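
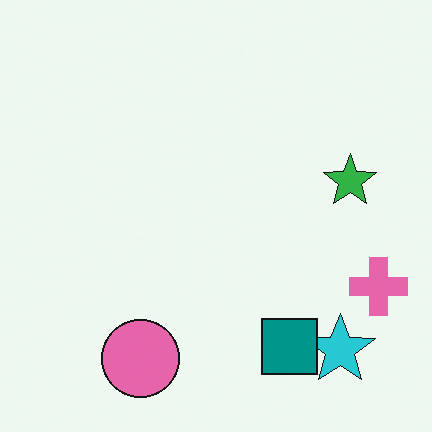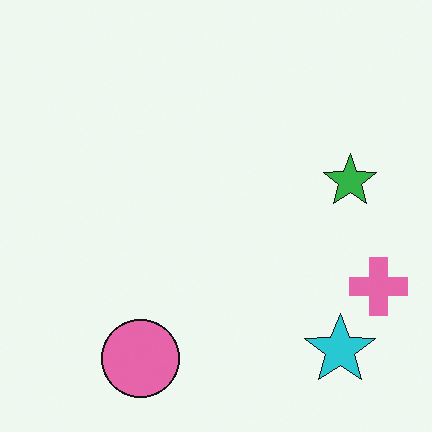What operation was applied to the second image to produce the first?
The image was overlaid with an additional teal square.

A teal square appears in the first image that is absent from the second.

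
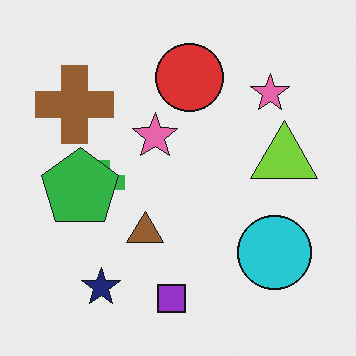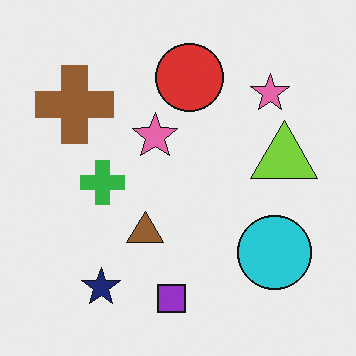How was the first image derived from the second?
This is the original image overlaid with an additional green pentagon.

A green pentagon appears in the first image that is absent from the second.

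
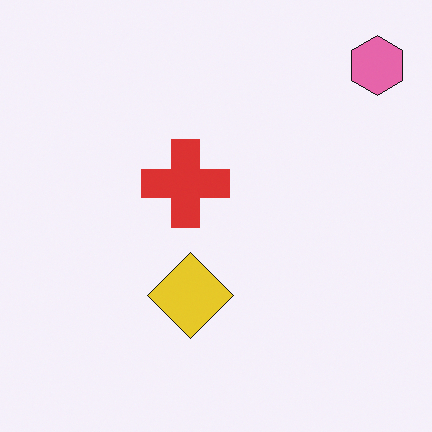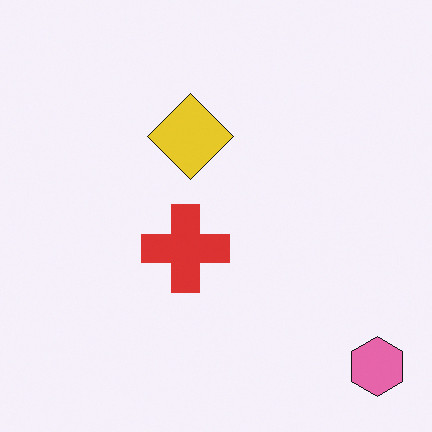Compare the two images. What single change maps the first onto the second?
The image was flipped vertically (top ↔ bottom).

The pink hexagon is in the top-right of the first image and the bottom-right of the second — shapes on opposite sides of the horizontal midline have swapped in a mirror flip.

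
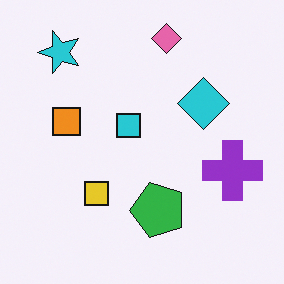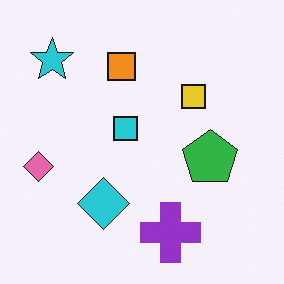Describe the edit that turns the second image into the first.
This is the original image transposed (reflected across the top-left ↔ bottom-right diagonal).

Shapes have swapped their row and column positions — what was in the top-right is now in the bottom-left — a diagonal reflection.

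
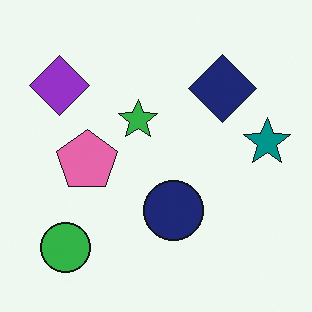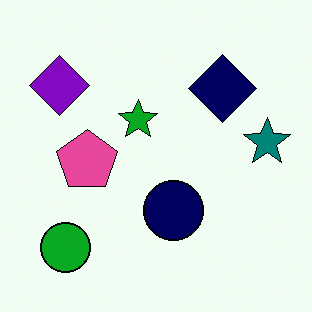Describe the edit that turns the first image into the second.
The image was given slightly increased contrast.

Tones are pushed away from mid-grey across the whole image — a global contrast change.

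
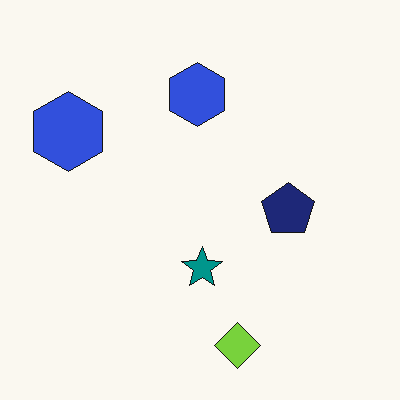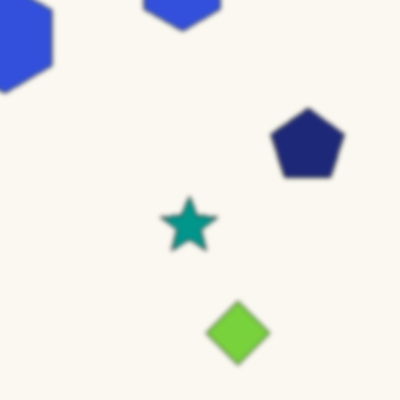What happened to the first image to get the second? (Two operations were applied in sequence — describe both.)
It was given a subtle gaussian blur, then cropped to a modestly smaller region and rescaled.

Shape edges and outlines are uniformly softened across the whole image. The visible shapes are larger and the field of view is narrower; shapes near the original edges may be partly or wholly outside the frame — a crop-and-rescale.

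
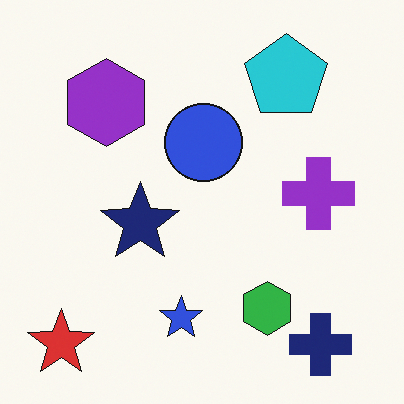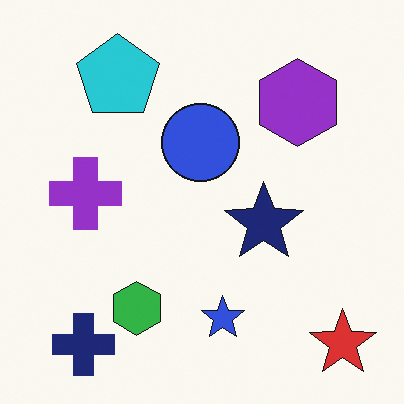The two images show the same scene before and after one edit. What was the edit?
The second image is the first flipped horizontally (left ↔ right).

The red star is in the bottom-left of the first image and the bottom-right of the second — shapes on opposite sides of the vertical midline have swapped in a mirror flip.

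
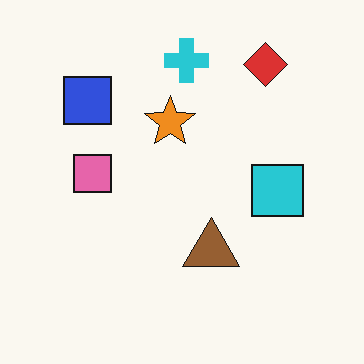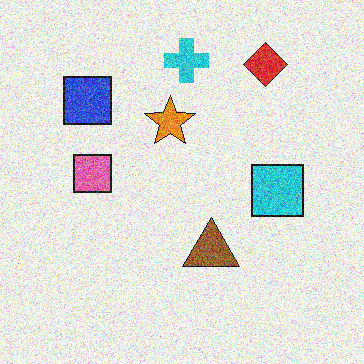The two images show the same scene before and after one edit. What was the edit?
Degraded with heavy additive noise.

Random speckle covers the whole image, including the flat background.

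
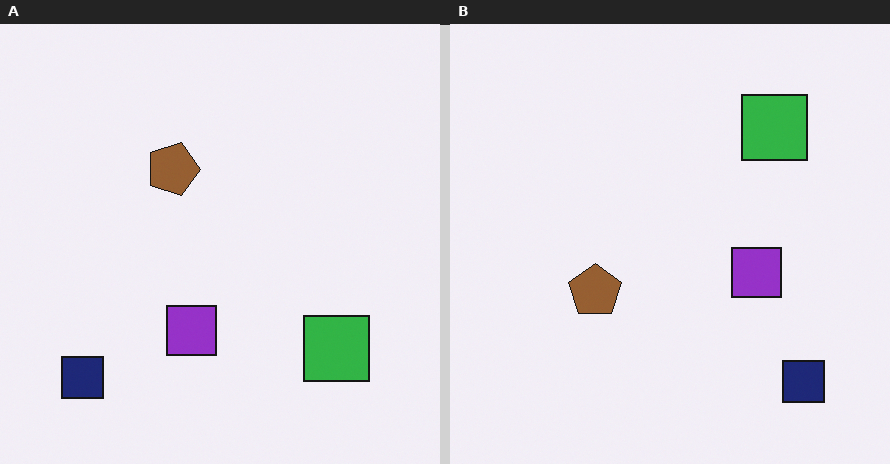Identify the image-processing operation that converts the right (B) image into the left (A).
It was rotated 90° clockwise.

The navy square sits in the bottom-right of the right (B) image and the bottom-left of the left (A) — consistent with a whole-image 90° clockwise rotation.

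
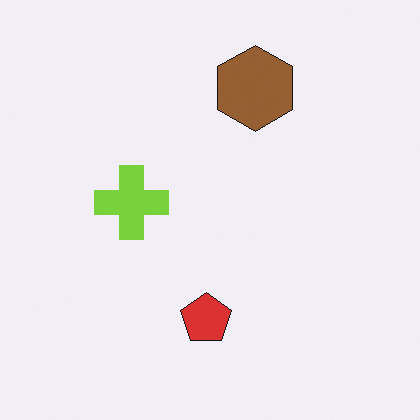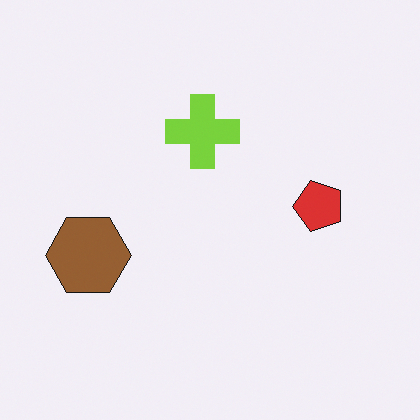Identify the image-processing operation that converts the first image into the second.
Transposed (reflected across the top-left ↔ bottom-right diagonal).

Shapes have swapped their row and column positions — what was in the top-right is now in the bottom-left — a diagonal reflection.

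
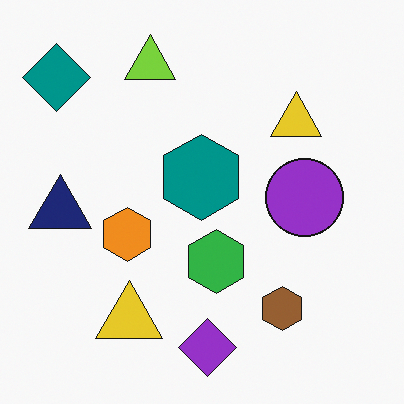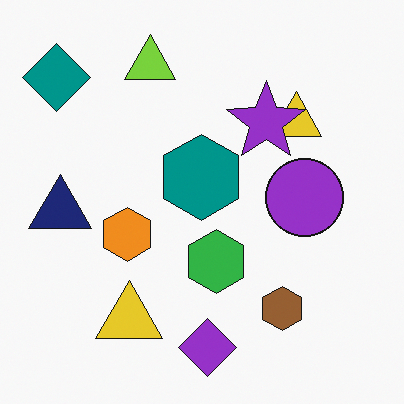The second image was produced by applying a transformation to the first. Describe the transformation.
It was overlaid with an additional purple star.

A purple star appears in the second image that is absent from the first.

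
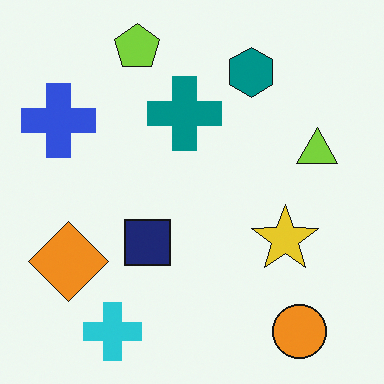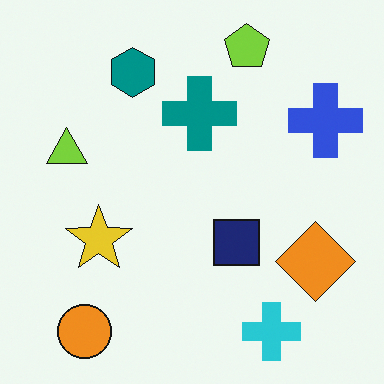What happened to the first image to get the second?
This is the original image flipped horizontally (left ↔ right).

The blue cross is in the top-left of the first image and the top-right of the second — shapes on opposite sides of the vertical midline have swapped in a mirror flip.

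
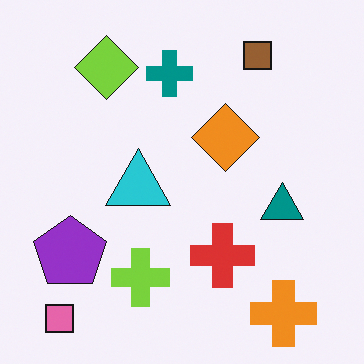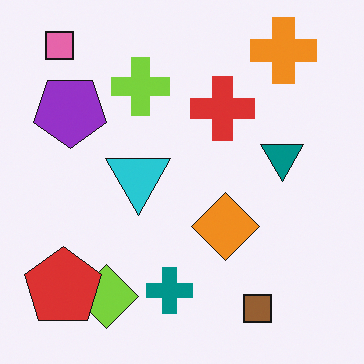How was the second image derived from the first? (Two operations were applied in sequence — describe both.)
Flipped vertically (top ↔ bottom), then overlaid with an additional red pentagon.

The pink square is in the bottom-left of the first image and the top-left of the second — shapes on opposite sides of the horizontal midline have swapped in a mirror flip. A red pentagon appears in the second image that is absent from the first.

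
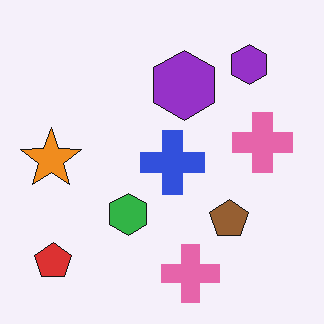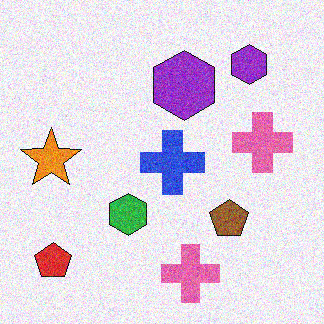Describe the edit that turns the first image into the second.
Degraded with visible gaussian noise.

Random speckle covers the whole image, including the flat background.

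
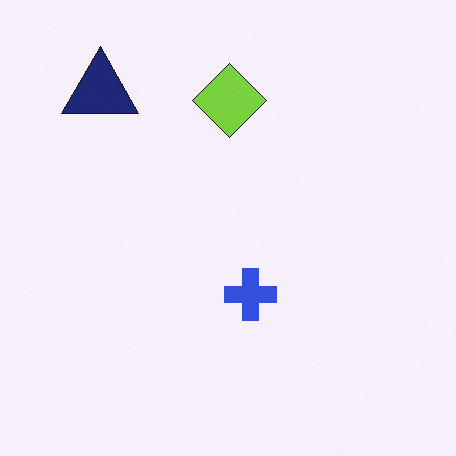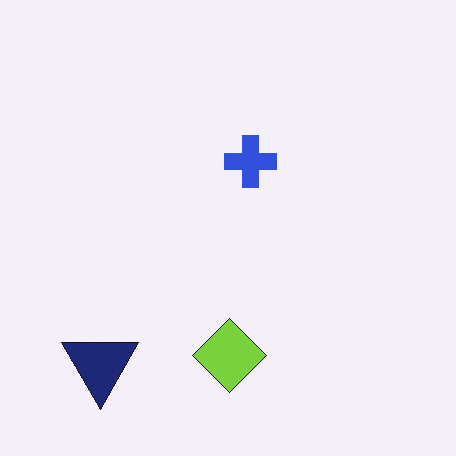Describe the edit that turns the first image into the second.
The second image is the first flipped vertically (top ↔ bottom).

The navy triangle is in the top-left of the first image and the bottom-left of the second — shapes on opposite sides of the horizontal midline have swapped in a mirror flip.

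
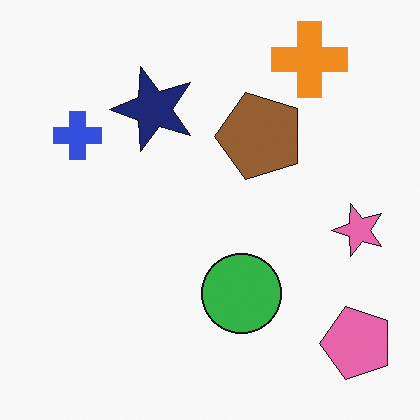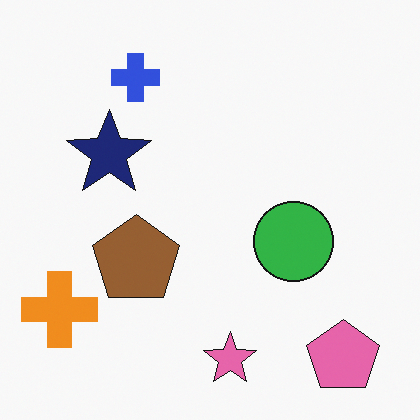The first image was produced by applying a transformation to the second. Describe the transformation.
It was transposed (reflected across the top-left ↔ bottom-right diagonal).

Shapes have swapped their row and column positions — what was in the top-right is now in the bottom-left — a diagonal reflection.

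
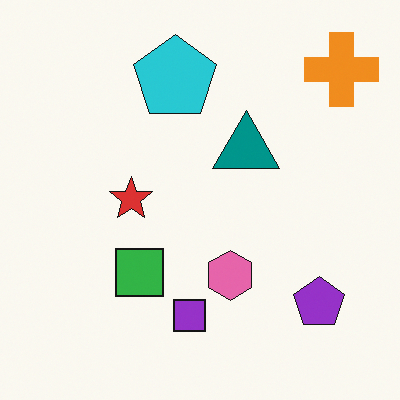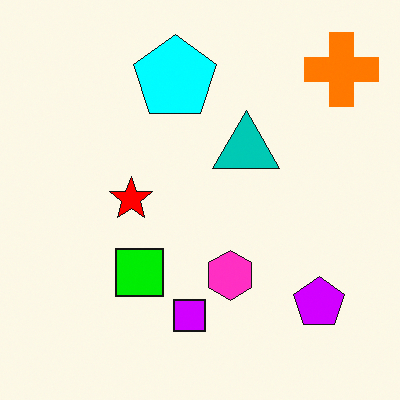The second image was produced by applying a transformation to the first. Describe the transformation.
This is the original image made much more vivid (saturation change).

All colors are more vivid — a global saturation change.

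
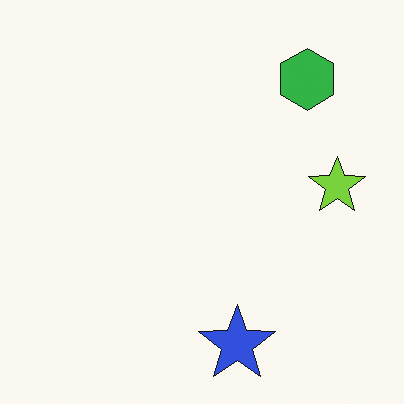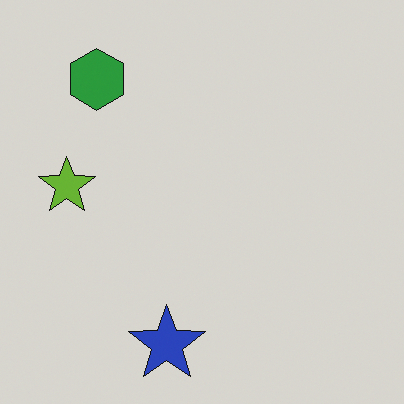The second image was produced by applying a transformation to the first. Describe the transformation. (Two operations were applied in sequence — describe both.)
The second image is the first flipped horizontally (left ↔ right), then darkened a little.

The lime star is in the right of the first image and the left of the second — shapes on opposite sides of the vertical midline have swapped in a mirror flip. Every pixel — background and shapes alike — is uniformly darkened.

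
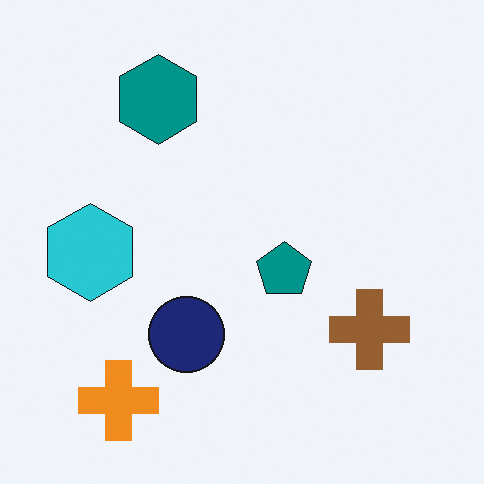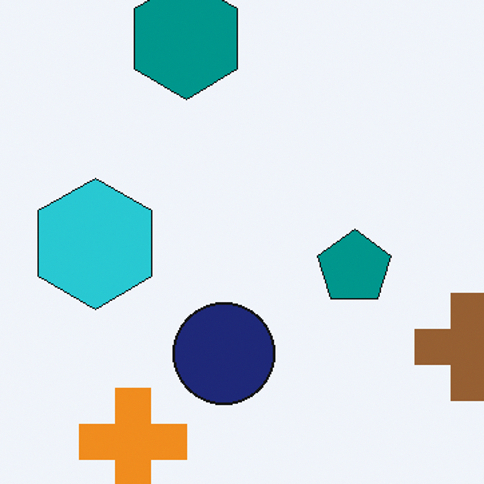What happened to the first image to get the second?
It was cropped to a modestly smaller region and rescaled.

The visible shapes are larger and the field of view is narrower; shapes near the original edges may be partly or wholly outside the frame — a crop-and-rescale.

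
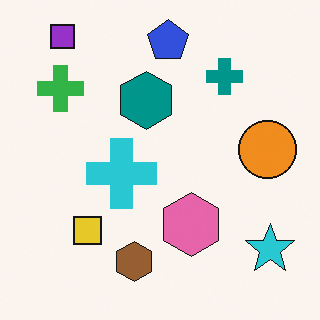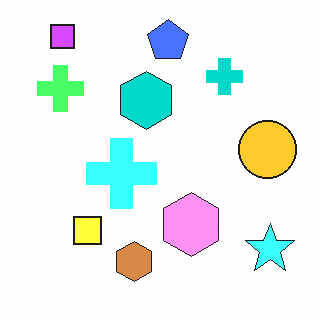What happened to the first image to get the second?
It was substantially brightened.

Every pixel — background and shapes alike — is uniformly brightened.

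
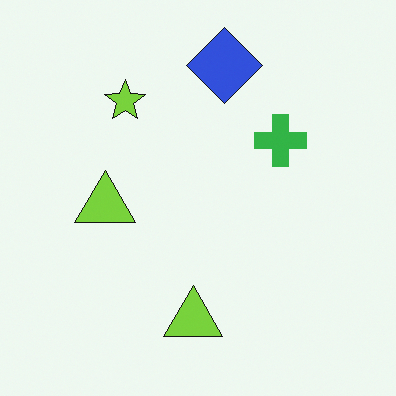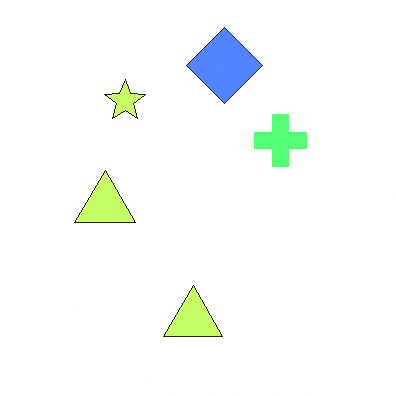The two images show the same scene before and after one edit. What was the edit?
This is the original image brightened a lot.

Every pixel — background and shapes alike — is uniformly brightened.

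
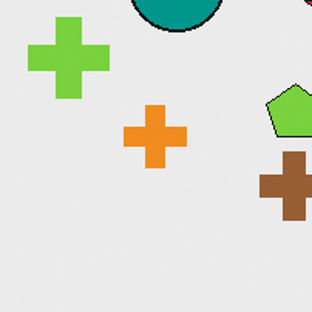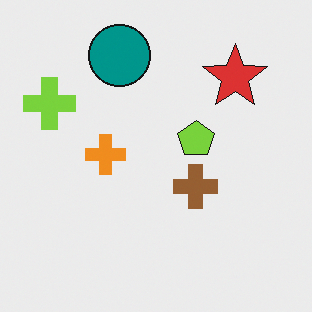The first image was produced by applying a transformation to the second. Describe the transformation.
The first image is the second cropped slightly and scaled back up.

The visible shapes are larger and the field of view is narrower; shapes near the original edges may be partly or wholly outside the frame — a crop-and-rescale.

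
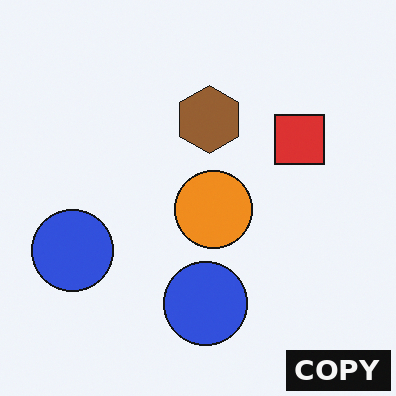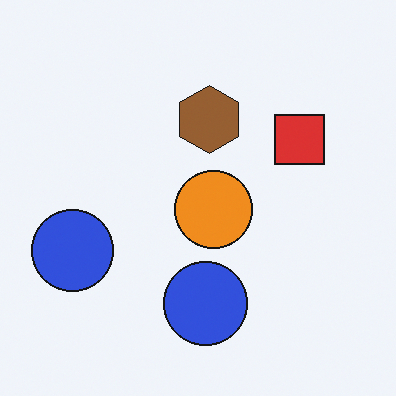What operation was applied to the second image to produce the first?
It was watermarked with the text "COPY" in the lower-right corner.

A dark label reading "COPY" appears in the lower-right corner.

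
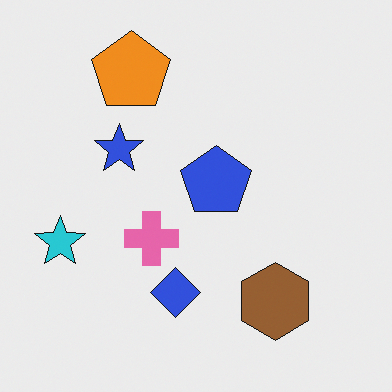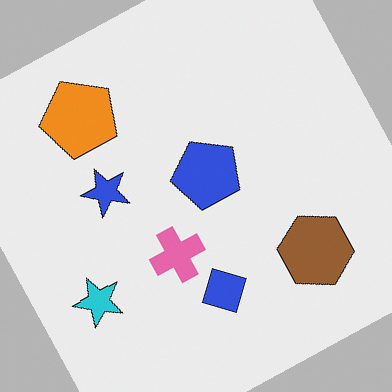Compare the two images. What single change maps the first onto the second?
This is the original image rotated counter-clockwise by a moderate amount.

Every shape is tilted by the same angle and the image corners show triangular fill wedges — a whole-image rotation by a non-right angle.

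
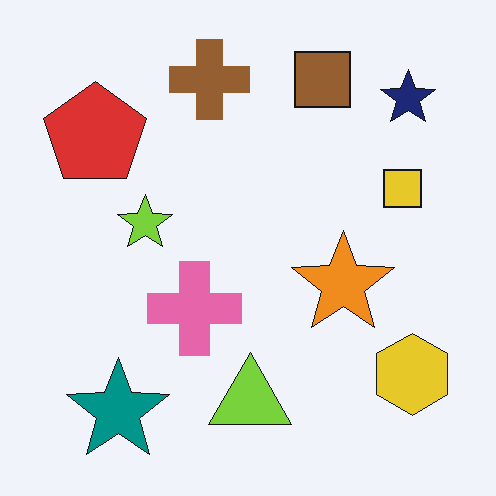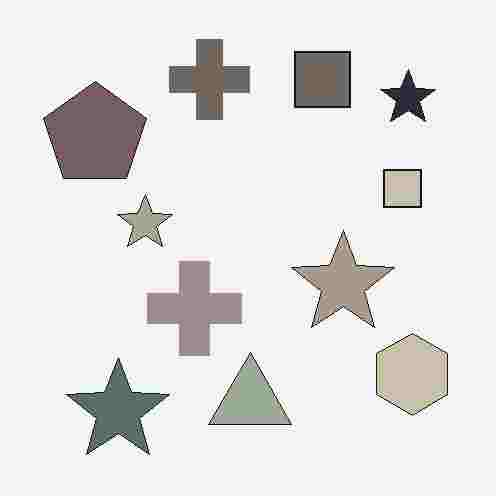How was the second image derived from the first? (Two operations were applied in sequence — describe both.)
The image was made much more muted (saturation change), then heavily JPEG-compressed with obvious blocking artifacts.

All colors are more muted and greyish — a global saturation change. Blocky 8×8 compression artifacts appear around shape edges and the flat background shows ringing — characteristic JPEG degradation.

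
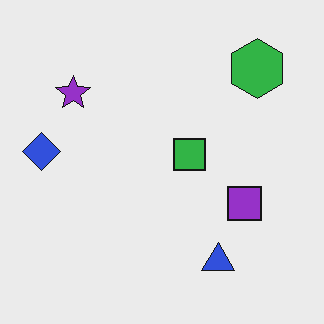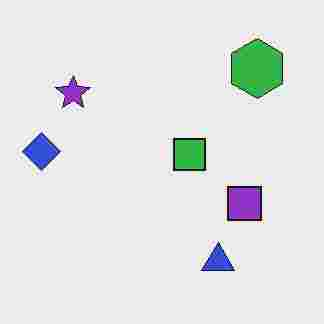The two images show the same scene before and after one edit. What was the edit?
It was degraded with heavy JPEG compression.

Blocky 8×8 compression artifacts appear around shape edges and the flat background shows ringing — characteristic JPEG degradation.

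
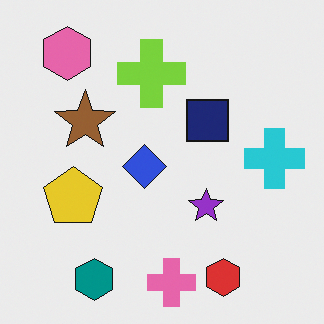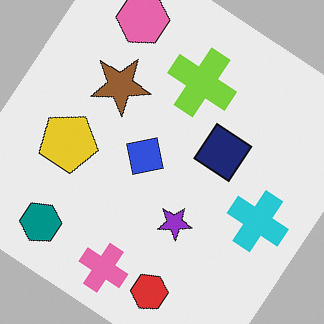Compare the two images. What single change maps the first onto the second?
This is the original image rotated clockwise by a large amount — several tens of degrees.

Every shape is tilted by the same angle and the image corners show triangular fill wedges — a whole-image rotation by a non-right angle.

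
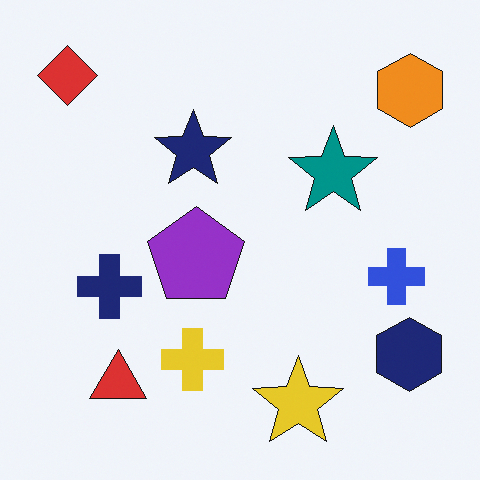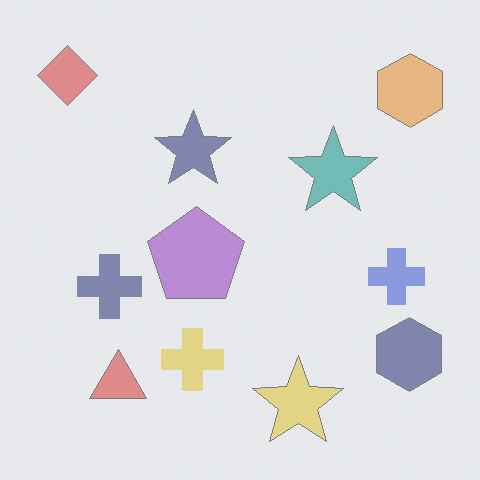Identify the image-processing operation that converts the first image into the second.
This is the original image given much lower contrast.

Tones are pushed toward mid-grey across the whole image — a global contrast change.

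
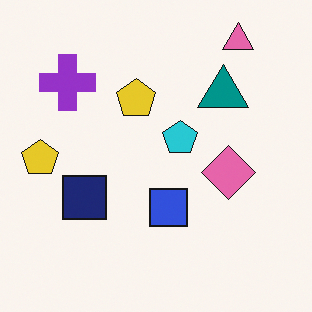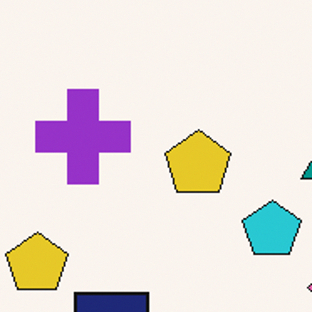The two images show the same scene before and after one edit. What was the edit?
It was cropped to a noticeably smaller region and rescaled.

The visible shapes are larger and the field of view is narrower; shapes near the original edges may be partly or wholly outside the frame — a crop-and-rescale.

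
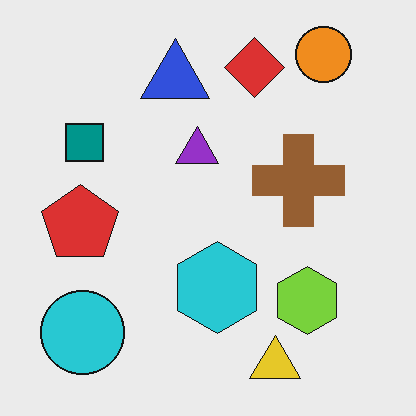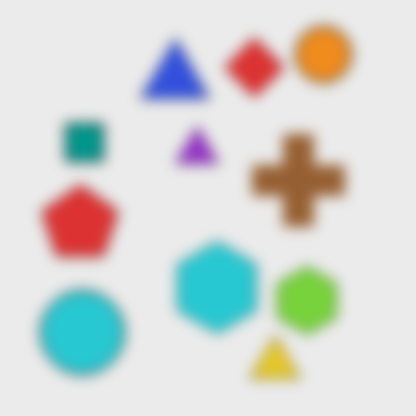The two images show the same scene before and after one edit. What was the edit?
Heavily blurred.

Shape edges and outlines are uniformly softened across the whole image.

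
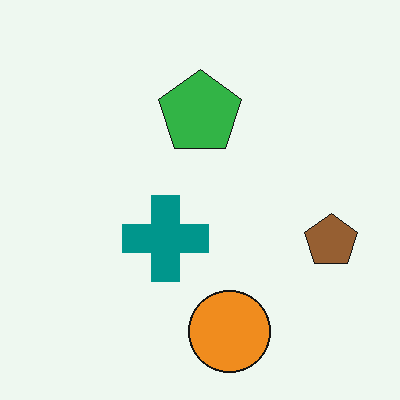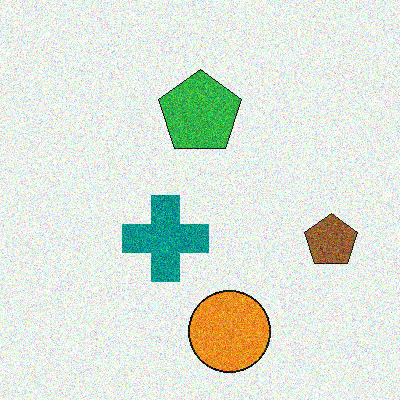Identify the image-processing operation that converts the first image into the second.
Degraded with a thick layer of grain.

Random speckle covers the whole image, including the flat background.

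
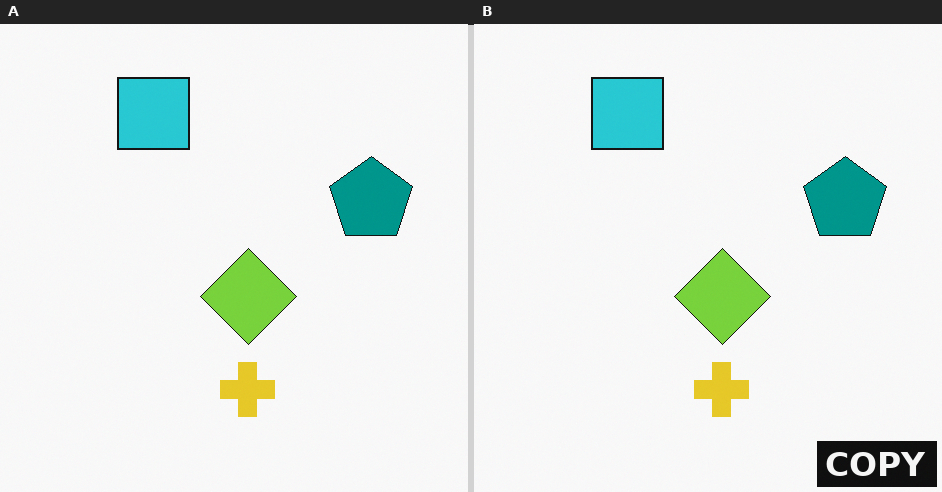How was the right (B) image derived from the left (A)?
This is the original image watermarked with the text "COPY" in the lower-right corner.

A dark label reading "COPY" appears in the lower-right corner.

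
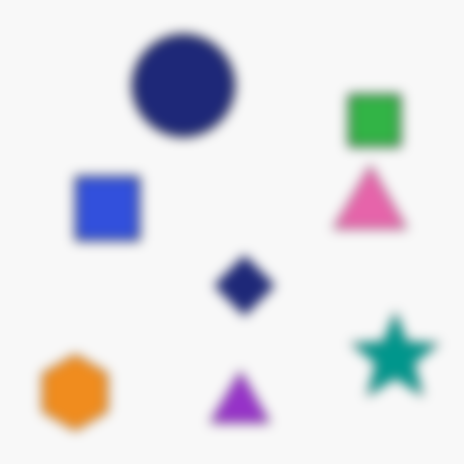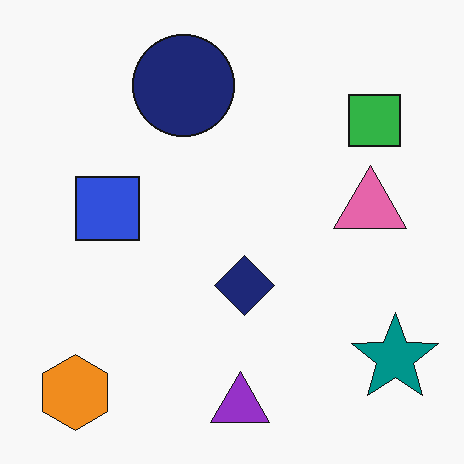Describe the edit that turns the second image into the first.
The first image is the second strongly gaussian-blurred.

Shape edges and outlines are uniformly softened across the whole image.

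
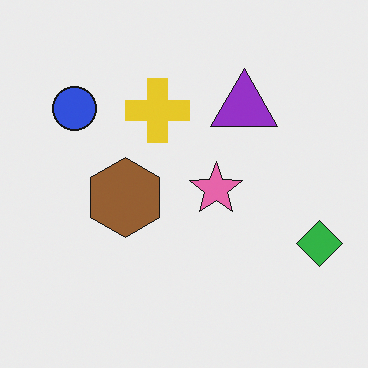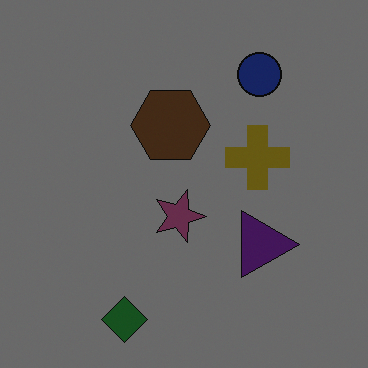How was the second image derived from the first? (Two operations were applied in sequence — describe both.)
This is the original image noticeably darkened, then rotated 90° clockwise.

Every pixel — background and shapes alike — is uniformly darkened. The green diamond sits in the right of the first image and the bottom of the second — consistent with a whole-image 90° clockwise rotation.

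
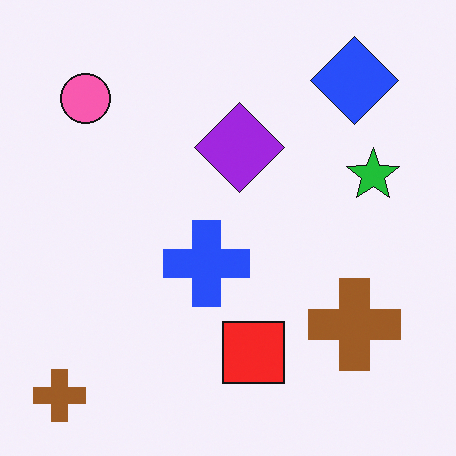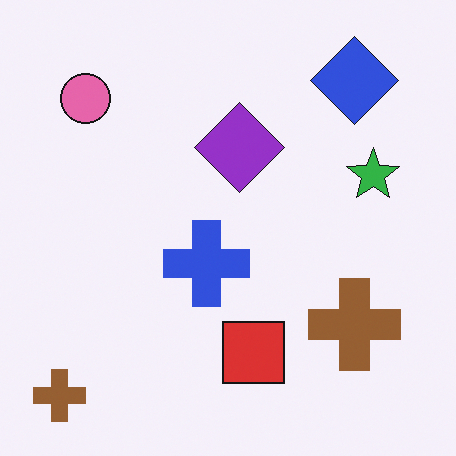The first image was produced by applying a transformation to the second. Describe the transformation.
The image was slightly oversaturated.

All colors are more vivid — a global saturation change.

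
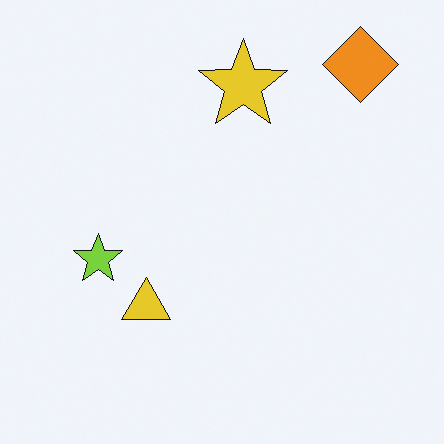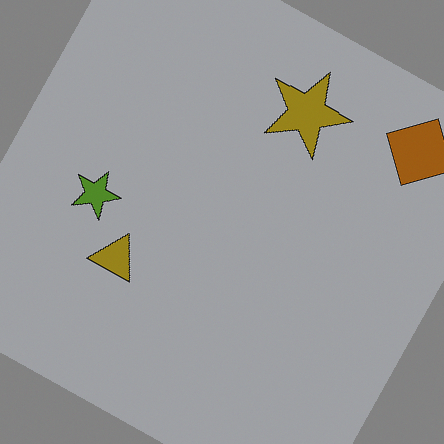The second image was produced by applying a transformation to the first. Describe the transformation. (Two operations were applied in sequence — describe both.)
The image was substantially darkened, then rotated clockwise by a moderate amount.

Every pixel — background and shapes alike — is uniformly darkened. Every shape is tilted by the same angle and the image corners show triangular fill wedges — a whole-image rotation by a non-right angle.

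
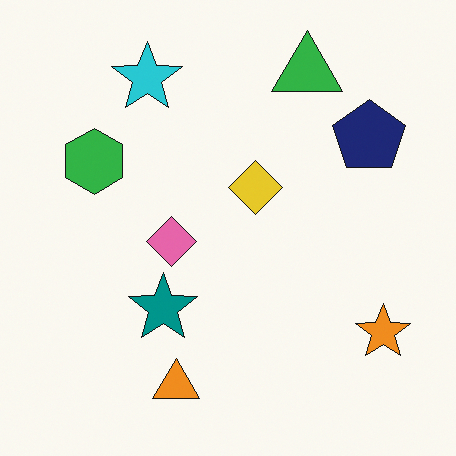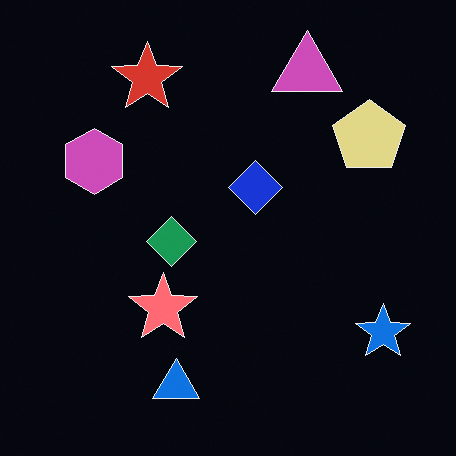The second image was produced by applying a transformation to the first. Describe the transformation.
The transformation is: color-inverted (negative).

The light background has become dark and every shape's color is its complement — a photographic negative.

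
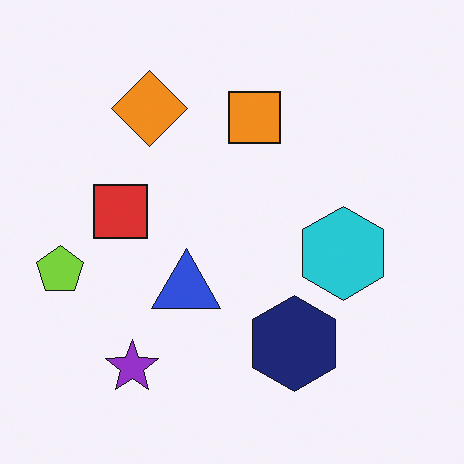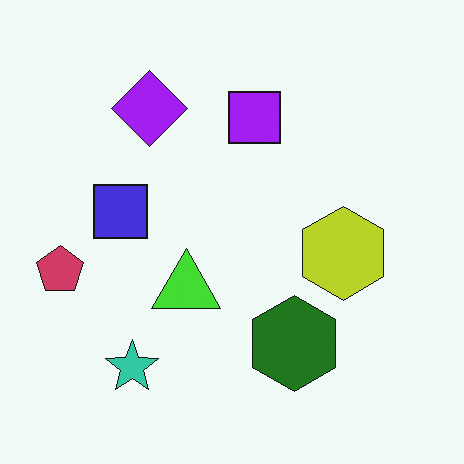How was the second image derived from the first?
Hue-shifted through roughly half the color wheel.

Every shape's color has rotated by the same amount around the hue wheel — a uniform hue shift.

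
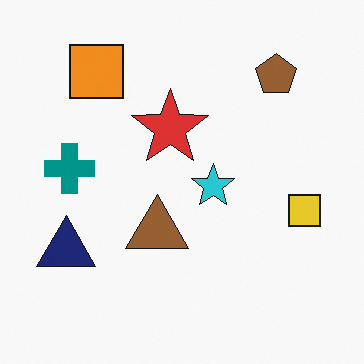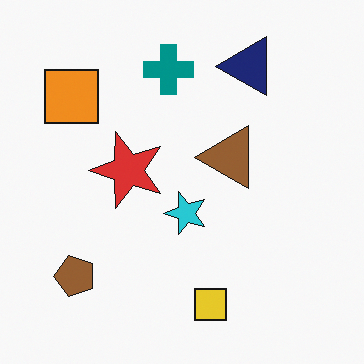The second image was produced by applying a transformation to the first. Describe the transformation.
Transposed (reflected across the top-left ↔ bottom-right diagonal).

Shapes have swapped their row and column positions — what was in the top-right is now in the bottom-left — a diagonal reflection.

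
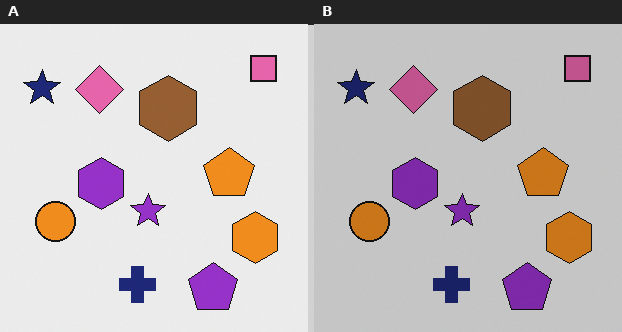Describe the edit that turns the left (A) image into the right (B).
The right (B) image is the left (A) darkened a little.

Every pixel — background and shapes alike — is uniformly darkened.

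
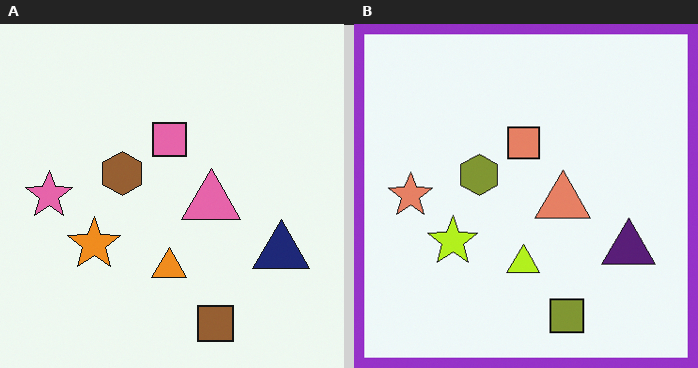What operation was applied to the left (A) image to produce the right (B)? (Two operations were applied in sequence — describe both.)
Hue-shifted by a small amount, then framed with a purple border.

Every shape's color has rotated by the same amount around the hue wheel — a uniform hue shift. A solid purple frame runs around the edge of the right (B) image, with the content slightly shrunk inside it.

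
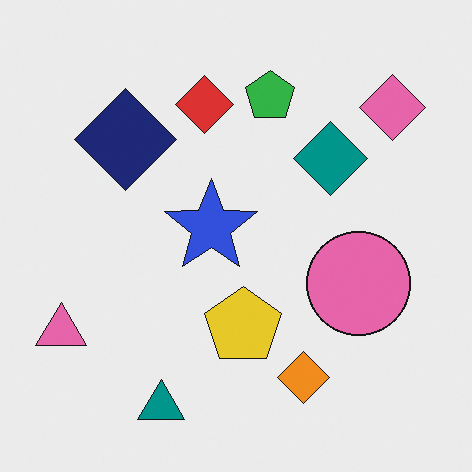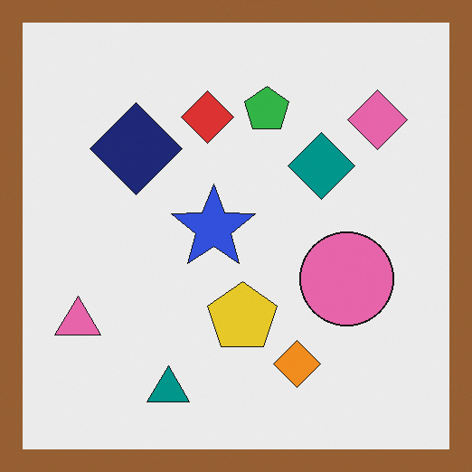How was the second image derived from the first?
This is the original image framed with a brown border.

A solid brown frame runs around the edge of the second image, with the content slightly shrunk inside it.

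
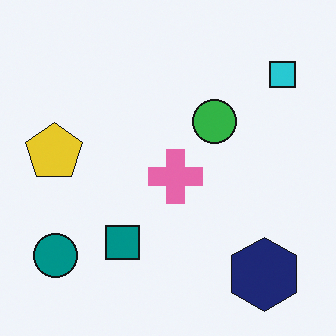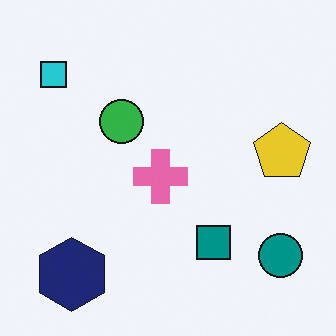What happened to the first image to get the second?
The second image is the first flipped horizontally (left ↔ right).

The yellow pentagon is in the left of the first image and the right of the second — shapes on opposite sides of the vertical midline have swapped in a mirror flip.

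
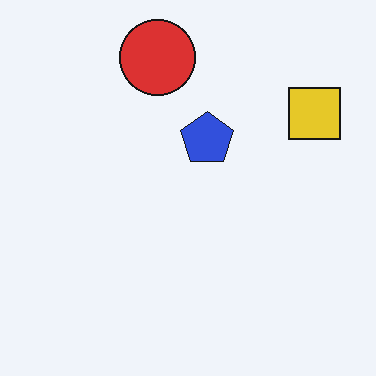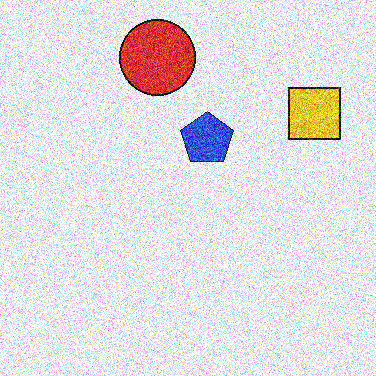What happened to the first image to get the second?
This is the original image degraded with a thick layer of grain.

Random speckle covers the whole image, including the flat background.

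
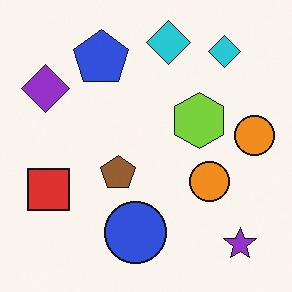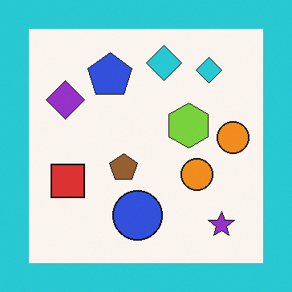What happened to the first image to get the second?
Framed with a cyan border.

A solid cyan frame runs around the edge of the second image, with the content slightly shrunk inside it.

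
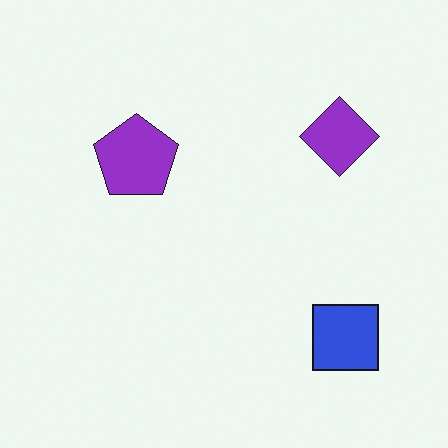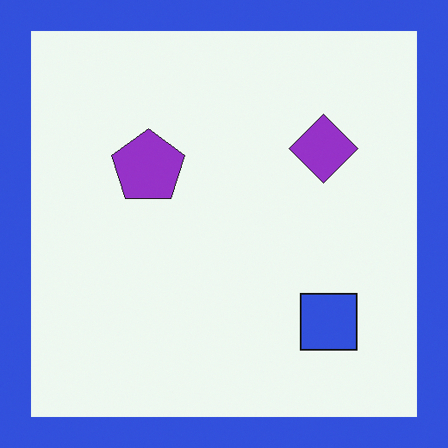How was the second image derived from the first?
The transformation is: framed with a blue border.

A solid blue frame runs around the edge of the second image, with the content slightly shrunk inside it.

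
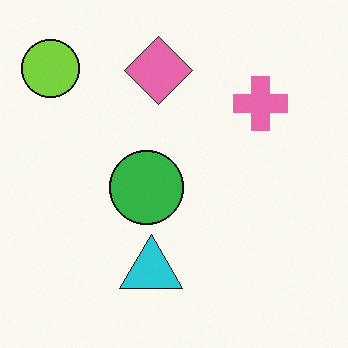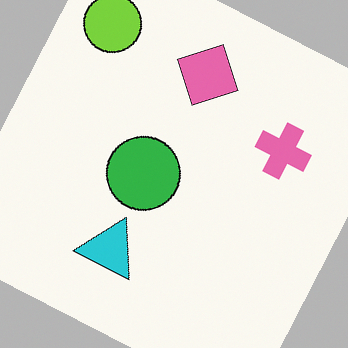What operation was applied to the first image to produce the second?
The transformation is: rotated clockwise by a moderate amount.

Every shape is tilted by the same angle and the image corners show triangular fill wedges — a whole-image rotation by a non-right angle.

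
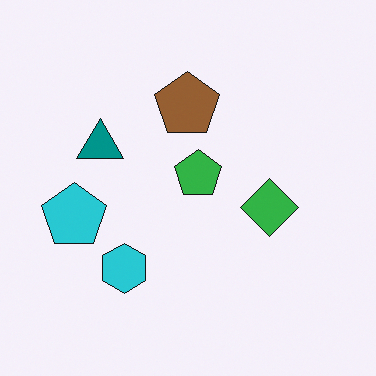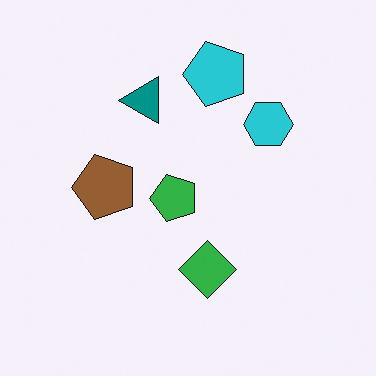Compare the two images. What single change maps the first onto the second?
The transformation is: transposed (reflected across the top-left ↔ bottom-right diagonal).

Shapes have swapped their row and column positions — what was in the top-right is now in the bottom-left — a diagonal reflection.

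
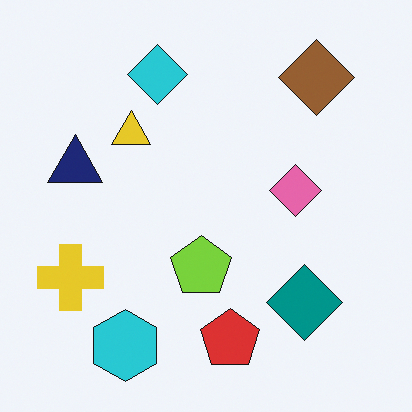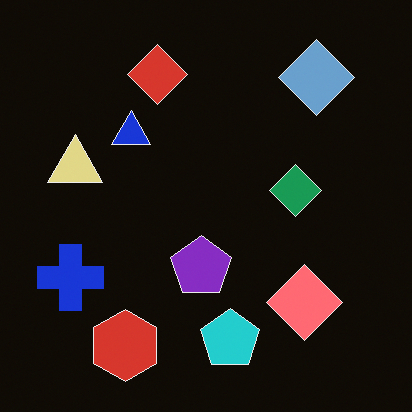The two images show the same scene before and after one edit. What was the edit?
The second image is the first color-inverted (negative).

The light background has become dark and every shape's color is its complement — a photographic negative.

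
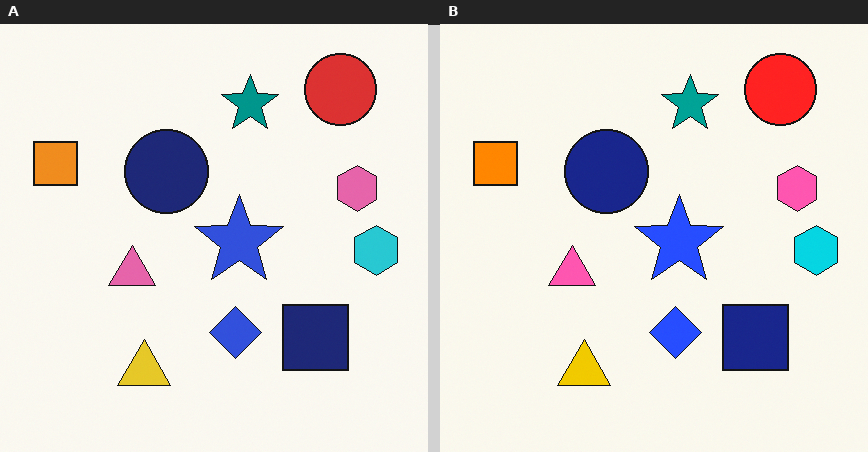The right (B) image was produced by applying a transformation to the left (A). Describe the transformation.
Slightly oversaturated.

All colors are more vivid — a global saturation change.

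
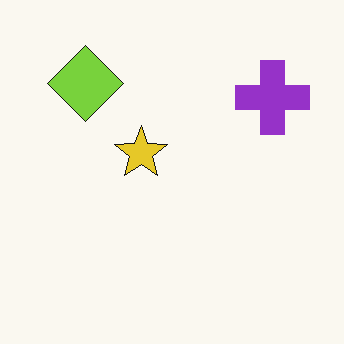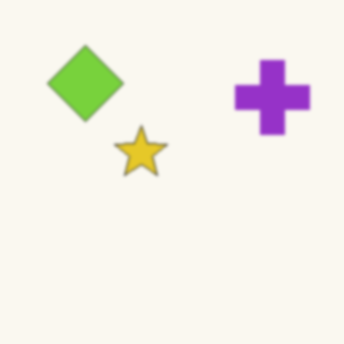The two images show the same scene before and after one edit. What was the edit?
Slightly softened.

Shape edges and outlines are uniformly softened across the whole image.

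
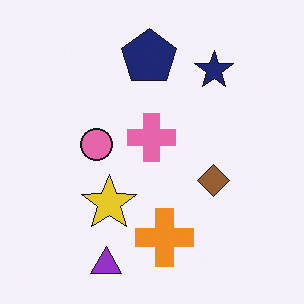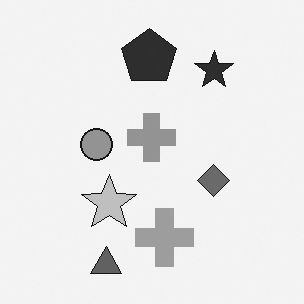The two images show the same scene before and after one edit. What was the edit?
Converted to grayscale.

All color is removed — every shape is now a shade of grey.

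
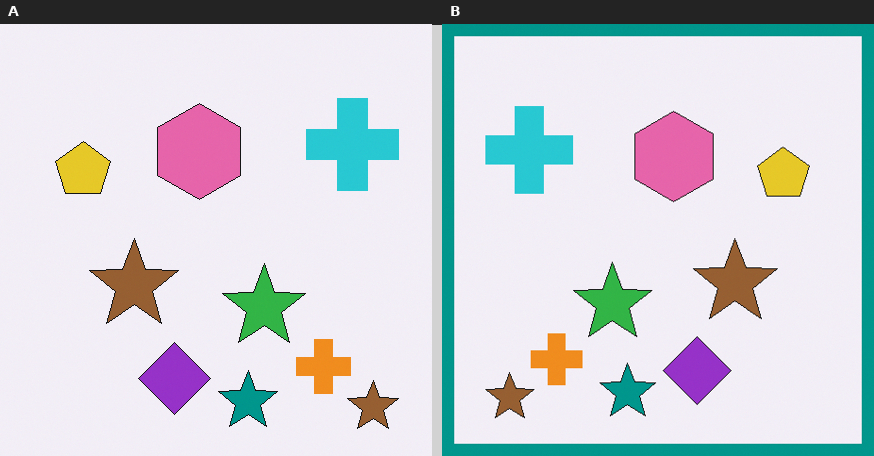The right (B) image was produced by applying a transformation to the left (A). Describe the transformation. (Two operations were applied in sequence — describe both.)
This is the original image flipped horizontally (left ↔ right), then framed with a teal border.

The cyan cross is in the top-right of the left (A) image and the top-left of the right (B) — shapes on opposite sides of the vertical midline have swapped in a mirror flip. A solid teal frame runs around the edge of the right (B) image, with the content slightly shrunk inside it.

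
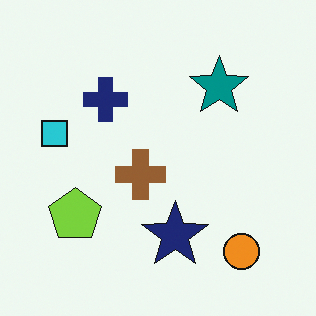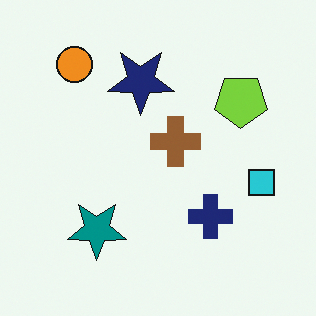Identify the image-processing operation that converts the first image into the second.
The second image is the first rotated 180°.

The orange circle sits in the bottom-right of the first image and the top-left of the second — consistent with a whole-image 180° rotation.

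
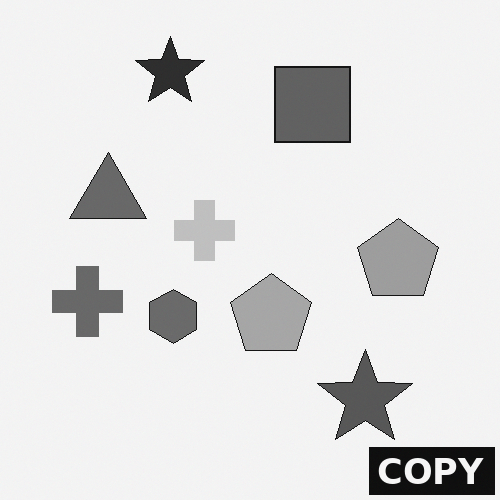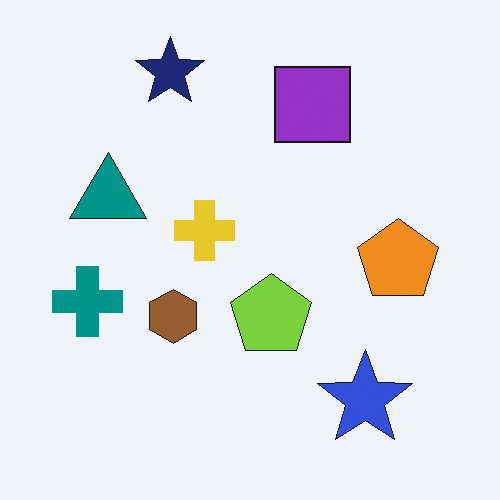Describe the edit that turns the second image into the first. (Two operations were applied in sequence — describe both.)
This is the original image converted to grayscale, then watermarked with the text "COPY" in the lower-right corner.

All color is removed — every shape is now a shade of grey. A dark label reading "COPY" appears in the lower-right corner.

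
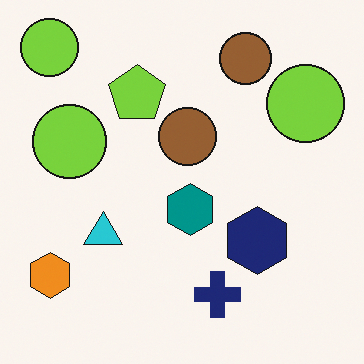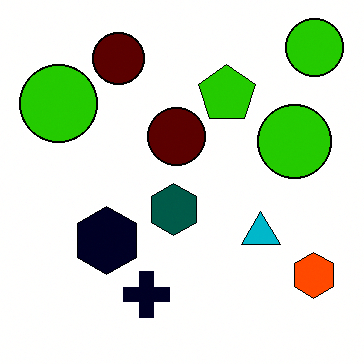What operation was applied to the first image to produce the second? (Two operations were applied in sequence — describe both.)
The second image is the first flipped horizontally (left ↔ right), then boosted in contrast.

The orange hexagon is in the bottom-left of the first image and the bottom-right of the second — shapes on opposite sides of the vertical midline have swapped in a mirror flip. Tones are pushed away from mid-grey across the whole image — a global contrast change.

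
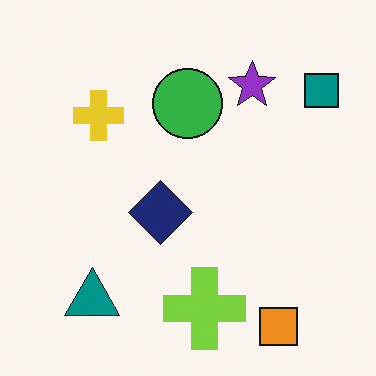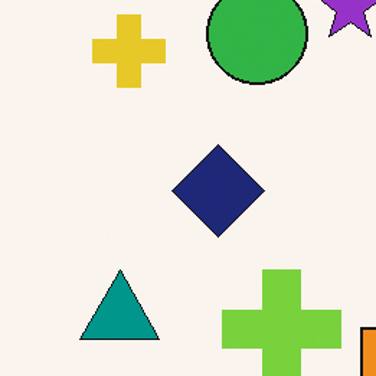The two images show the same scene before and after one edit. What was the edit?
Cropped slightly and scaled back up.

The visible shapes are larger and the field of view is narrower; shapes near the original edges may be partly or wholly outside the frame — a crop-and-rescale.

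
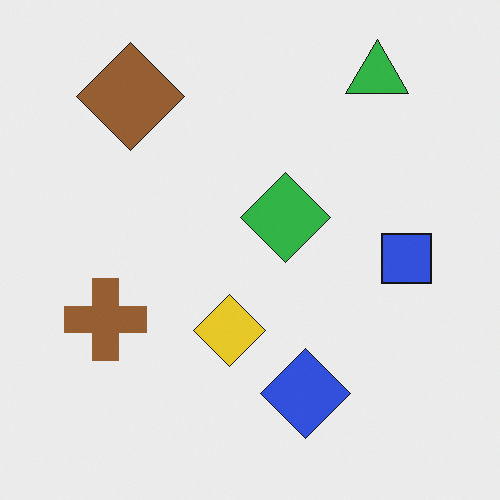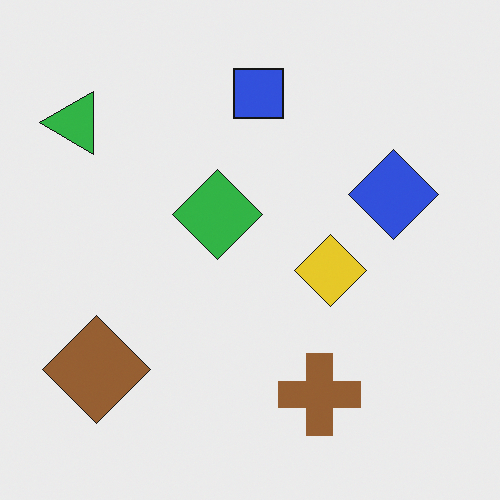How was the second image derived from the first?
The transformation is: rotated 90° counter-clockwise.

The green triangle sits in the top-right of the first image and the top-left of the second — consistent with a whole-image 90° counter-clockwise rotation.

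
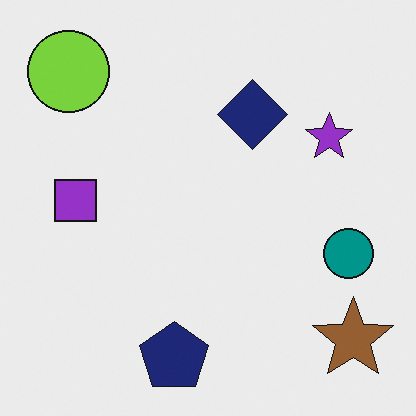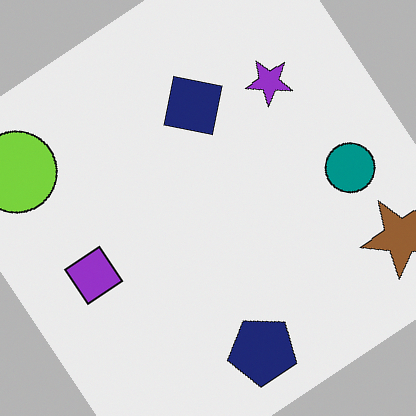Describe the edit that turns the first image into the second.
The image was rotated counter-clockwise by a large amount — several tens of degrees.

Every shape is tilted by the same angle and the image corners show triangular fill wedges — a whole-image rotation by a non-right angle.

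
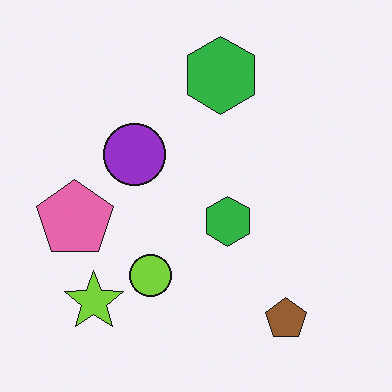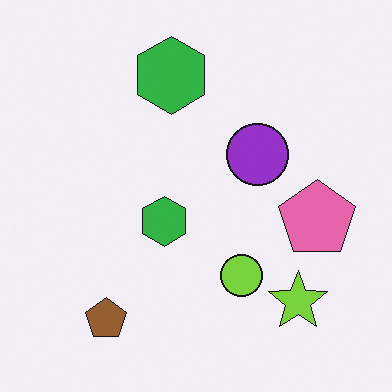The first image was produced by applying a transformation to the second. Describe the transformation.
Flipped horizontally (left ↔ right).

The pink pentagon is in the right of the second image and the left of the first — shapes on opposite sides of the vertical midline have swapped in a mirror flip.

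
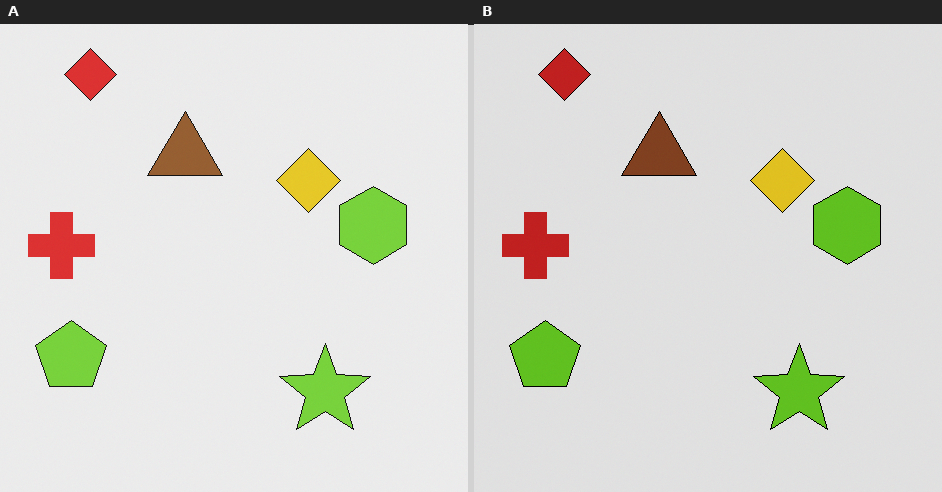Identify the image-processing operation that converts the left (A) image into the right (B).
Moderately posterized.

Each flat color has snapped to a coarser quantized level — most visibly, the near-white background has dropped to a flat grey.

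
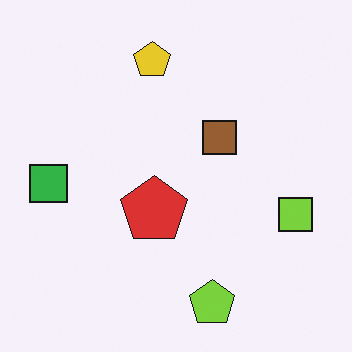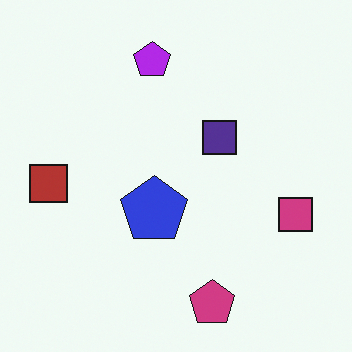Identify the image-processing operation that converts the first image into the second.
Hue-shifted through roughly half the color wheel.

Every shape's color has rotated by the same amount around the hue wheel — a uniform hue shift.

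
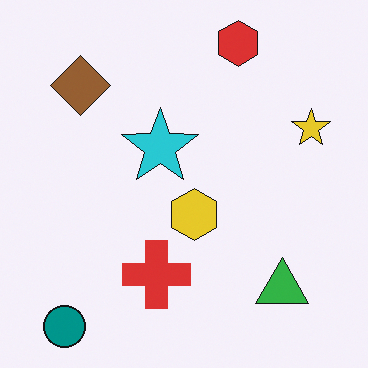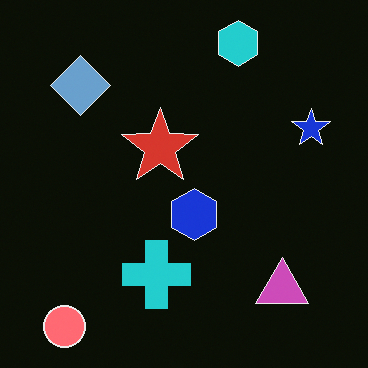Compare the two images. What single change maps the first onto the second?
This is the original image color-inverted (negative).

The light background has become dark and every shape's color is its complement — a photographic negative.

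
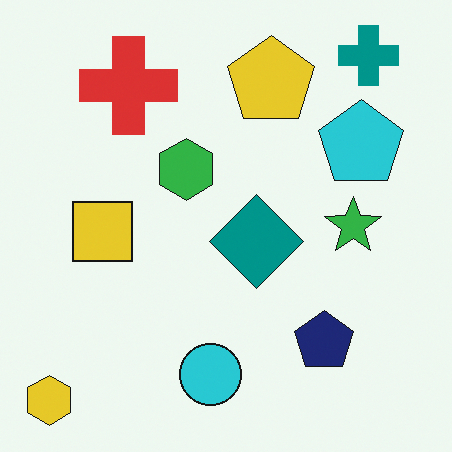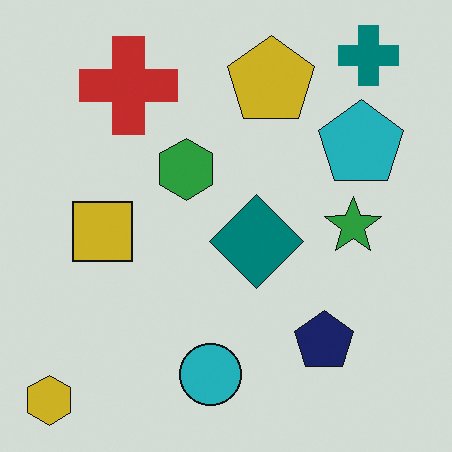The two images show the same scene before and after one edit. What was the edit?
The transformation is: slightly darkened.

Every pixel — background and shapes alike — is uniformly darkened.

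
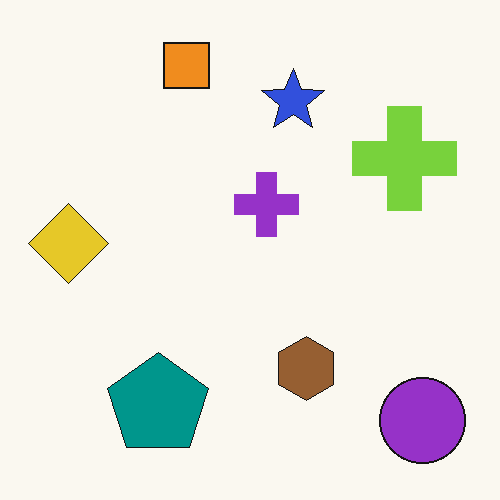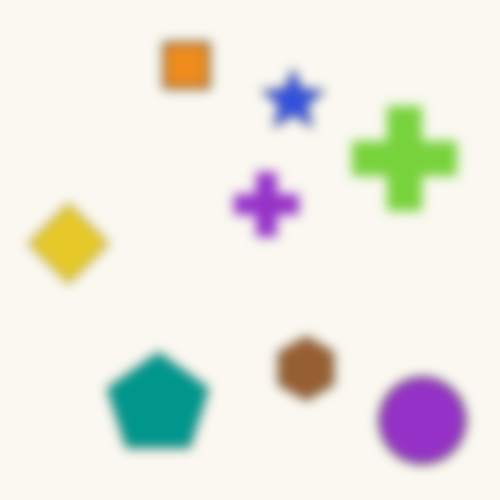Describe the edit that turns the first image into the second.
This is the original image strongly gaussian-blurred.

Shape edges and outlines are uniformly softened across the whole image.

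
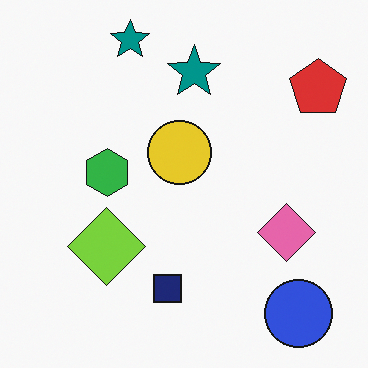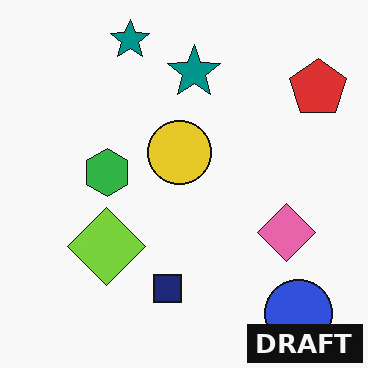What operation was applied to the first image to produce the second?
Watermarked with the text "DRAFT" in the lower-right corner.

A dark label reading "DRAFT" appears in the lower-right corner.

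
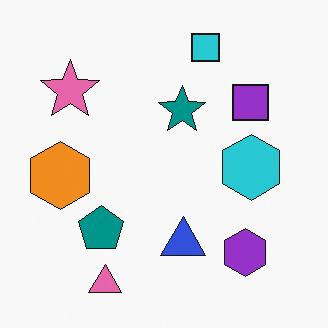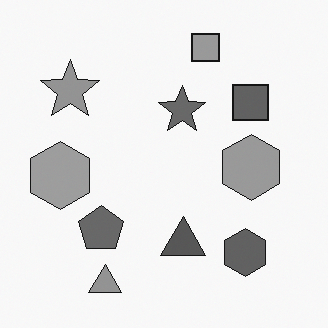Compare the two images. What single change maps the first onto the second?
Converted to grayscale.

All color is removed — every shape is now a shade of grey.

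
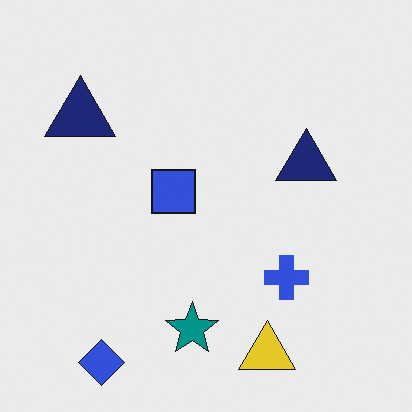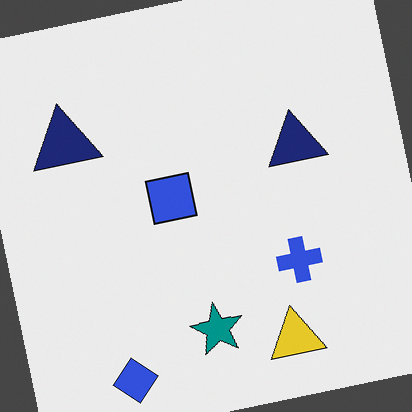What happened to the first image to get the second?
This is the original image rotated counter-clockwise by a small amount.

Every shape is tilted by the same angle and the image corners show triangular fill wedges — a whole-image rotation by a non-right angle.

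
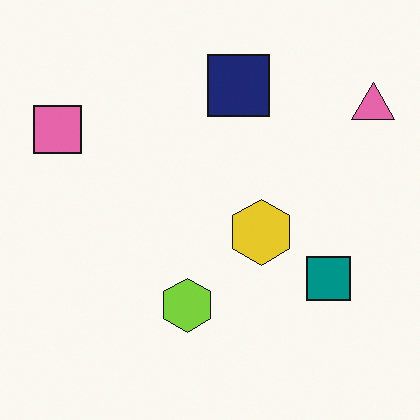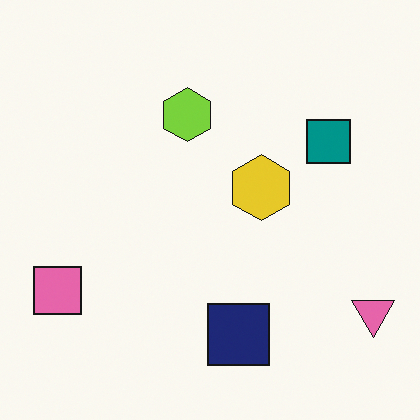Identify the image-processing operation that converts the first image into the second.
It was flipped vertically (top ↔ bottom).

The navy square is in the top of the first image and the bottom of the second — shapes on opposite sides of the horizontal midline have swapped in a mirror flip.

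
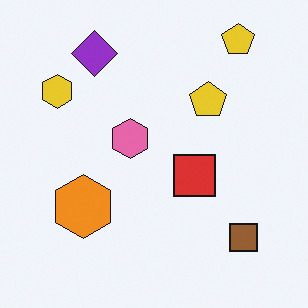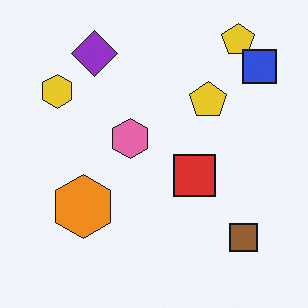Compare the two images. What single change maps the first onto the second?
It was overlaid with an additional blue square.

A blue square appears in the second image that is absent from the first.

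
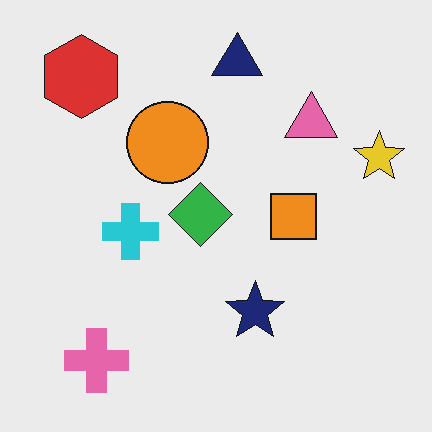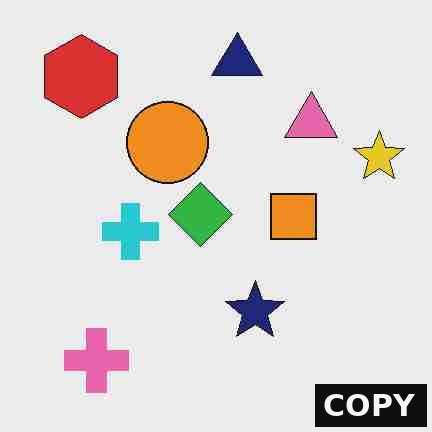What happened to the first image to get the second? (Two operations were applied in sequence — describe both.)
It was degraded with heavy JPEG compression, then watermarked with the text "COPY" in the lower-right corner.

Blocky 8×8 compression artifacts appear around shape edges and the flat background shows ringing — characteristic JPEG degradation. A dark label reading "COPY" appears in the lower-right corner.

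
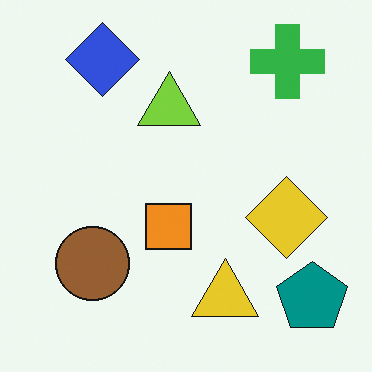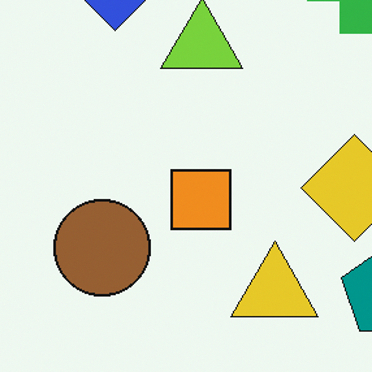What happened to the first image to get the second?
It was cropped slightly and scaled back up.

The visible shapes are larger and the field of view is narrower; shapes near the original edges may be partly or wholly outside the frame — a crop-and-rescale.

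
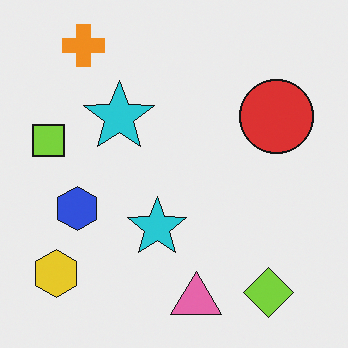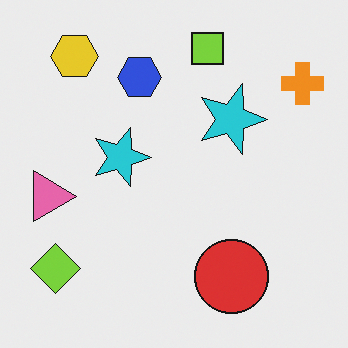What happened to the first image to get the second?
The second image is the first rotated 90° clockwise.

The orange cross sits in the top-left of the first image and the top-right of the second — consistent with a whole-image 90° clockwise rotation.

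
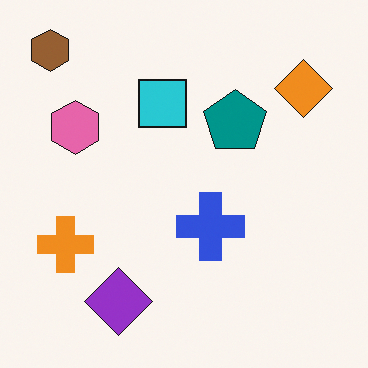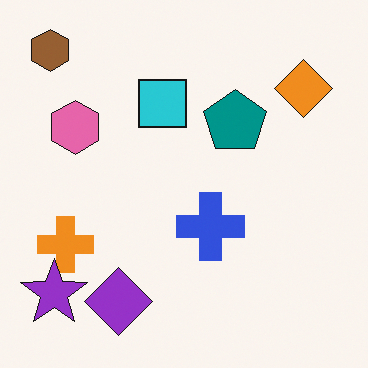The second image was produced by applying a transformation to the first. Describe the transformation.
The second image is the first overlaid with an additional purple star.

A purple star appears in the second image that is absent from the first.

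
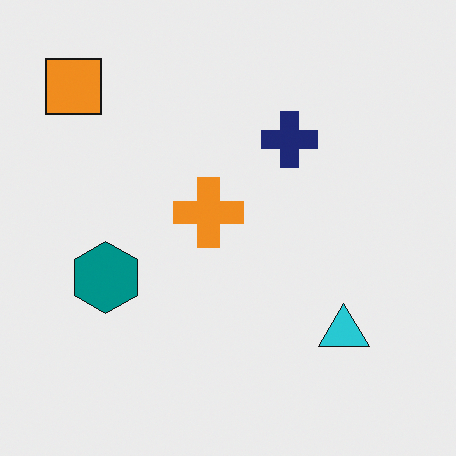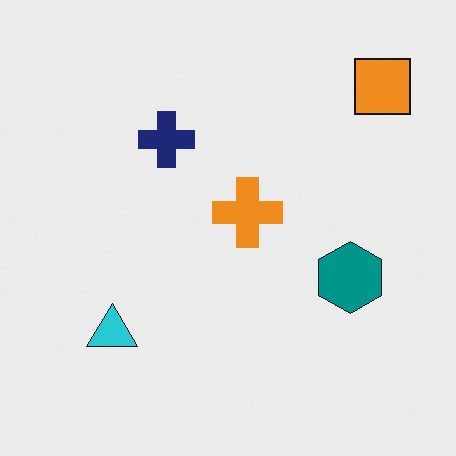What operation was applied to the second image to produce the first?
This is the original image flipped horizontally (left ↔ right).

The orange square is in the top-right of the second image and the top-left of the first — shapes on opposite sides of the vertical midline have swapped in a mirror flip.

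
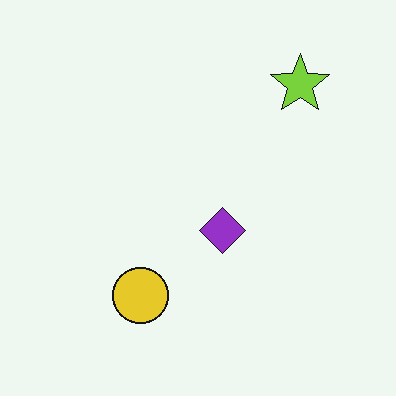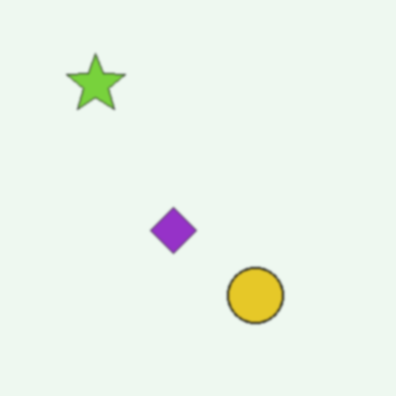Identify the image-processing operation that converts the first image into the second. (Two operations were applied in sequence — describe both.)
The image was given a subtle gaussian blur, then flipped horizontally (left ↔ right).

Shape edges and outlines are uniformly softened across the whole image. The lime star is in the top-right of the first image and the top-left of the second — shapes on opposite sides of the vertical midline have swapped in a mirror flip.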